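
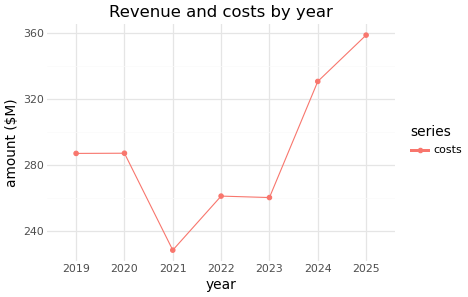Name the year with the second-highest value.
2024

Top 3: 2025 ≈ 360, 2024 ≈ 340, 2020 ≈ 280.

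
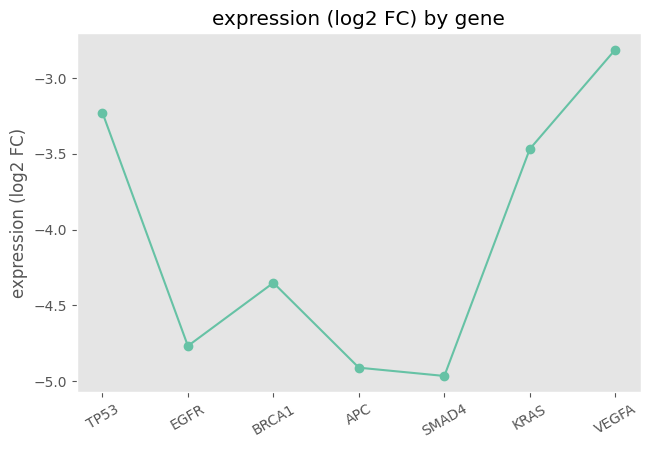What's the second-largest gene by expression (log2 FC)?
Top 3: VEGFA ≈ -2.8, TP53 ≈ -3.2, KRAS ≈ -3.4.

TP53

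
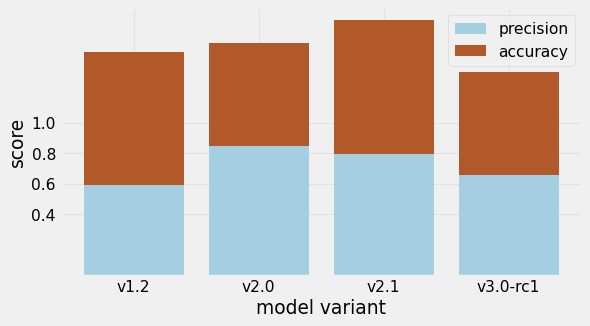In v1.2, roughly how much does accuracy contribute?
≈ 0.8

accuracy top ≈ 1.4, bottom ≈ 0.6; segment ≈ 0.8.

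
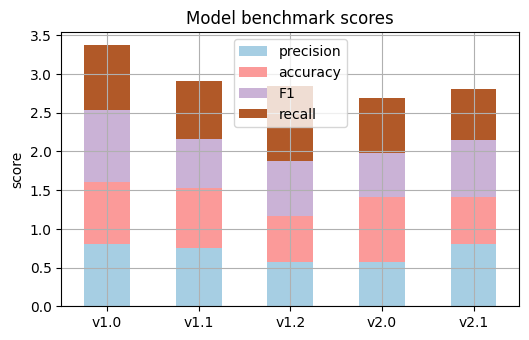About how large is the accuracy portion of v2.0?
≈ 1.0

accuracy top ≈ 1.5, bottom ≈ 0.5; segment ≈ 1.0.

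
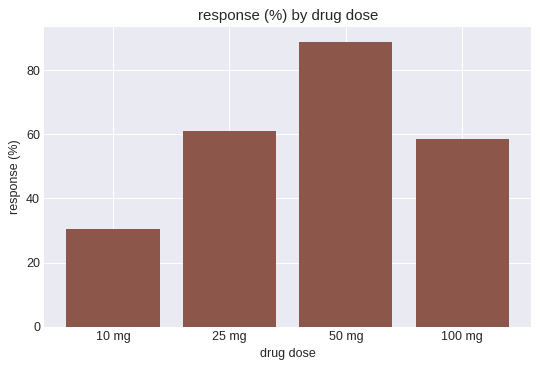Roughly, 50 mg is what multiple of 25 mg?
50 mg ≈ 90, 25 mg ≈ 60; 90/60 ≈ 1.5.

≈ 1.5×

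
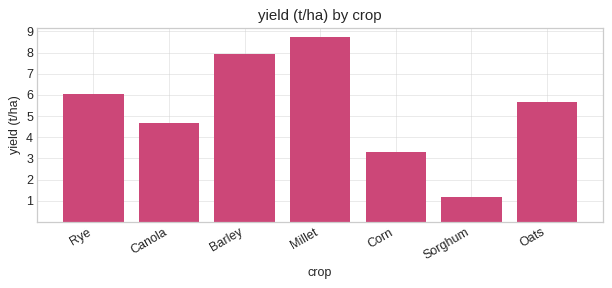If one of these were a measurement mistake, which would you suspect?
Sorghum ≈ 1; the rest sit between ≈ 3 and ≈ 9.

Sorghum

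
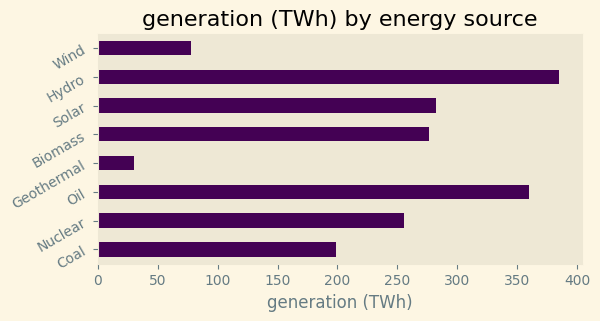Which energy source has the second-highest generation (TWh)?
Oil

Top 3: Hydro ≈ 400, Oil ≈ 350, Solar ≈ 300.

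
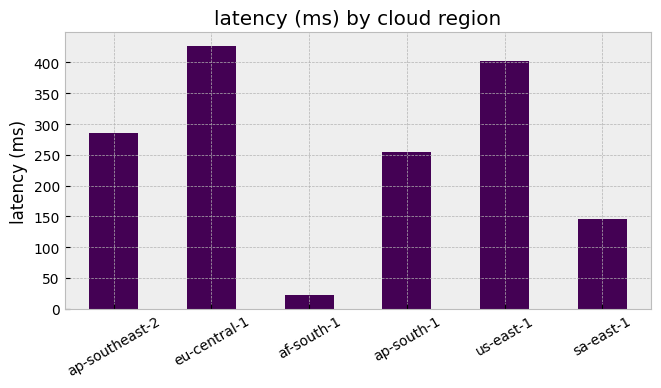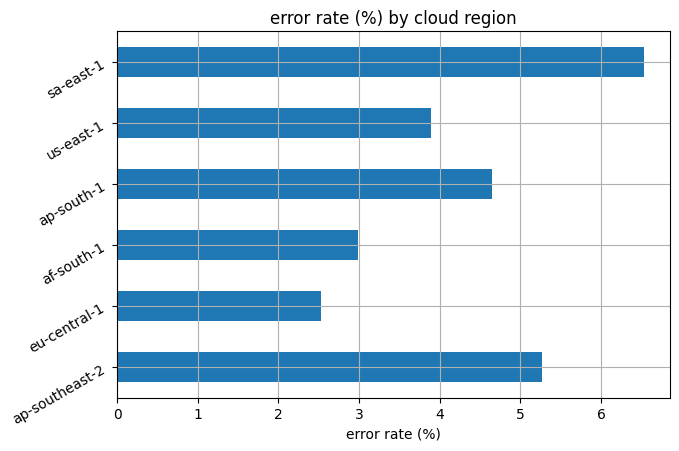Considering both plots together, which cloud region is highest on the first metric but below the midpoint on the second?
eu-central-1

Chart 2 median error rate (%) ≈ 4; below-median cloud regions: eu-central-1, af-south-1, us-east-1. Among those, eu-central-1 has the highest latency (ms) (≈ 450).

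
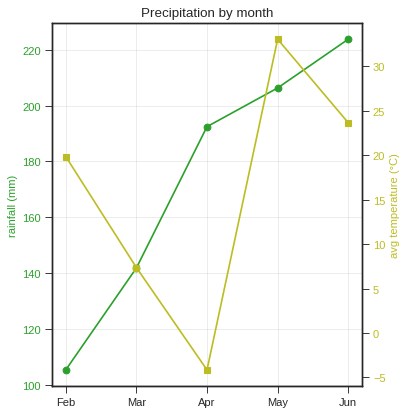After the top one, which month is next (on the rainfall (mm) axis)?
May

Top 3 (on the rainfall (mm) axis): Jun ≈ 220, May ≈ 210, Apr ≈ 190.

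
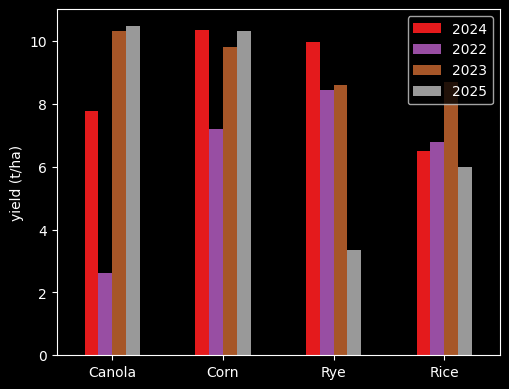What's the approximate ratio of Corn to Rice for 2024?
Corn ≈ 10, Rice ≈ 7; 10/7 ≈ 1.43.

≈ 1.43×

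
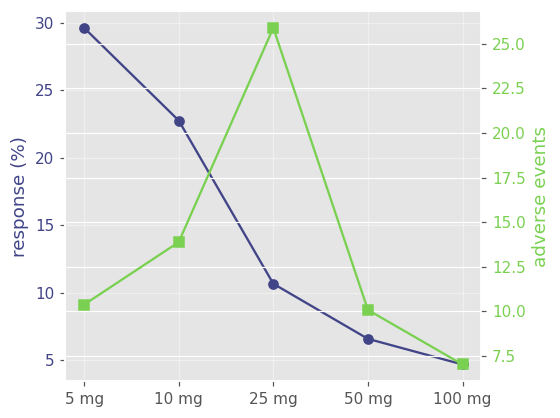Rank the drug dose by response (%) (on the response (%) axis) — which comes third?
Top 4 (on the response (%) axis): 5 mg ≈ 30, 10 mg ≈ 25, 25 mg ≈ 10, 50 mg ≈ 5.

25 mg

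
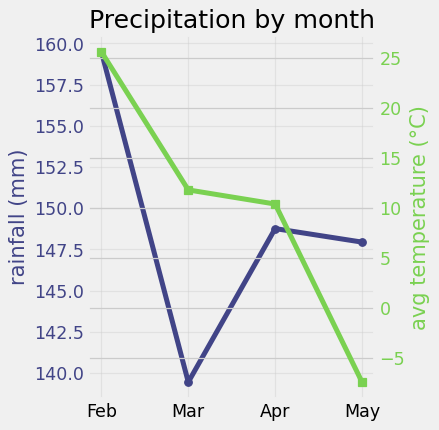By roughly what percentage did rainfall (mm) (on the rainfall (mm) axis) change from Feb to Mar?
≈ -12.5%

Feb ≈ 160, Mar ≈ 140; (140 − 160) / 160 ≈ -12.5%.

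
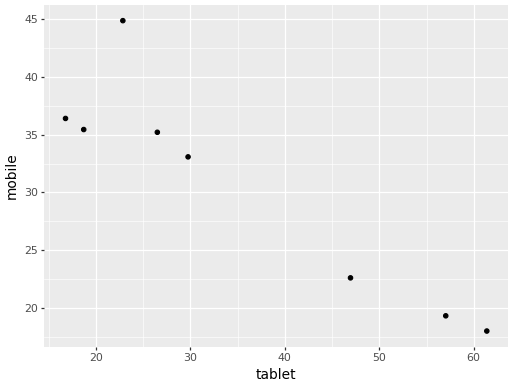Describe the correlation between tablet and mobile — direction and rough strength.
Points are negatively correlated; strong (|r| ≈ 0.9).

negative, strong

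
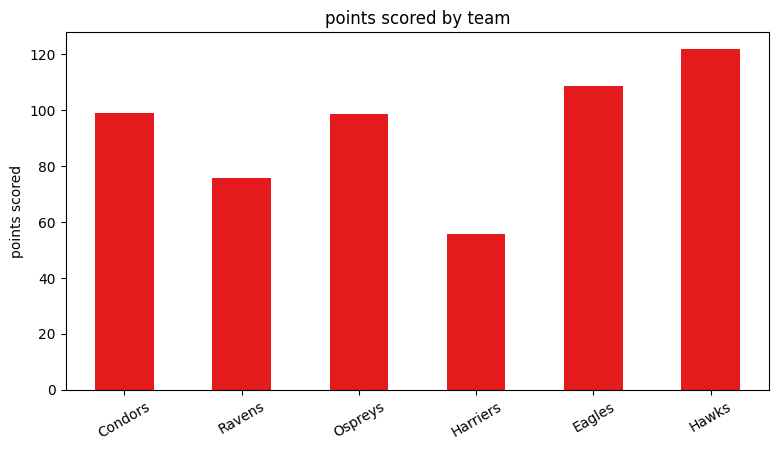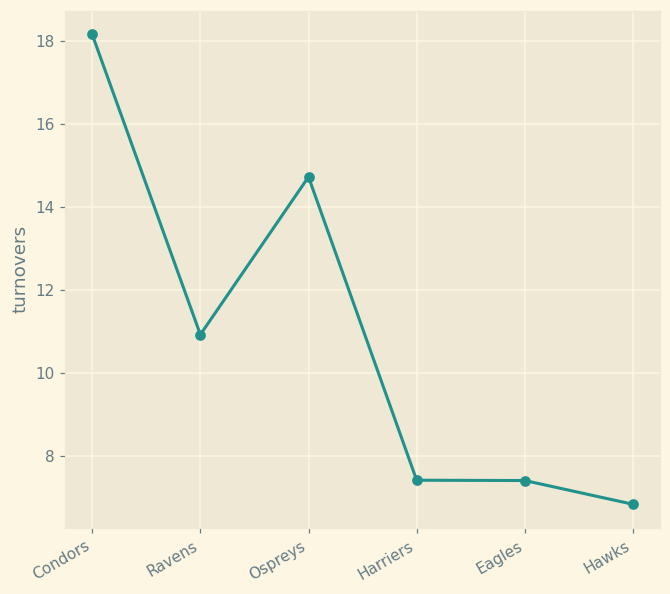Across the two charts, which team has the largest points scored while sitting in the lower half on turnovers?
Chart 2 median turnovers ≈ 10; below-median teams: Harriers, Eagles, Hawks. Among those, Hawks has the highest points scored (≈ 120).

Hawks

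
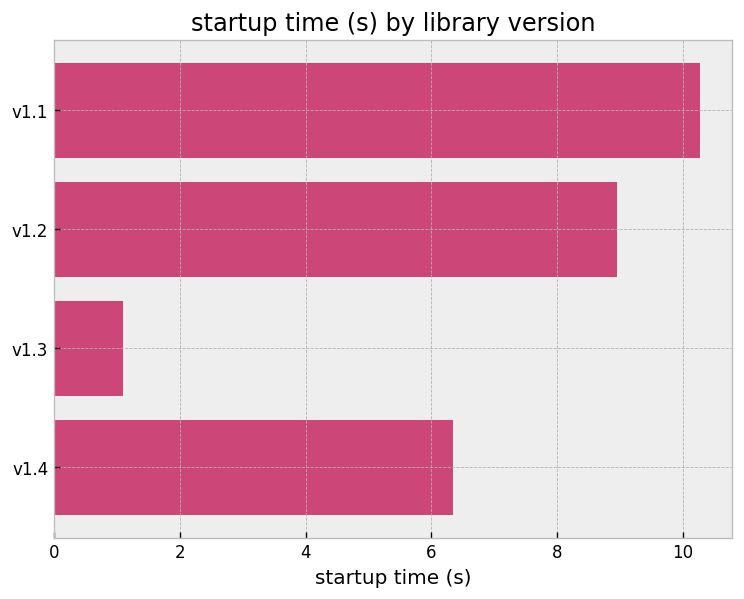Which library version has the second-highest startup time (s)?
v1.2

Top 3: v1.1 ≈ 10, v1.2 ≈ 9, v1.4 ≈ 6.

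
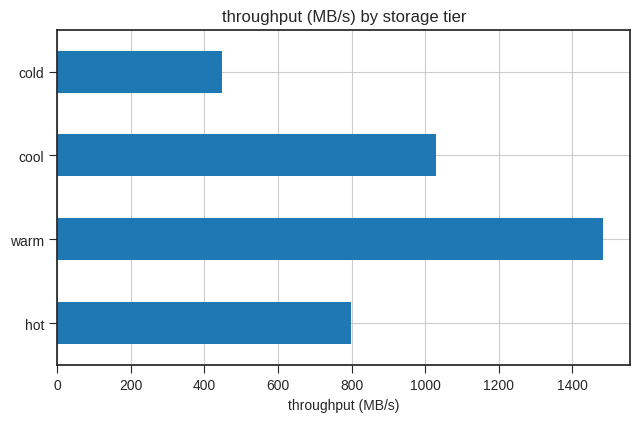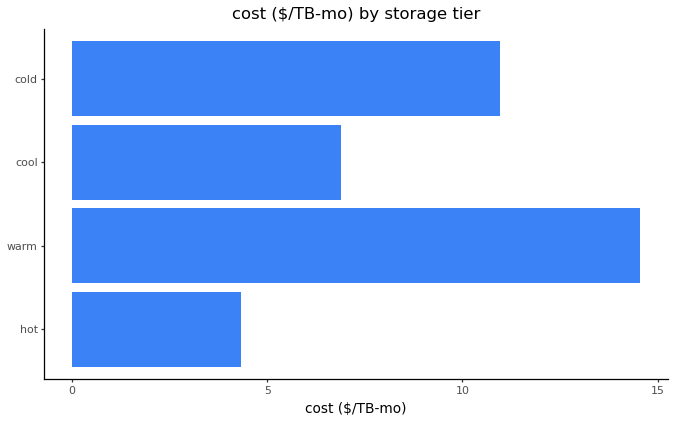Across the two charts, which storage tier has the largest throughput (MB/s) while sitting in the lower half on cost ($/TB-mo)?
Chart 2 median cost ($/TB-mo) ≈ 8; below-median storage tiers: hot, cool. Among those, cool has the highest throughput (MB/s) (≈ 1000).

cool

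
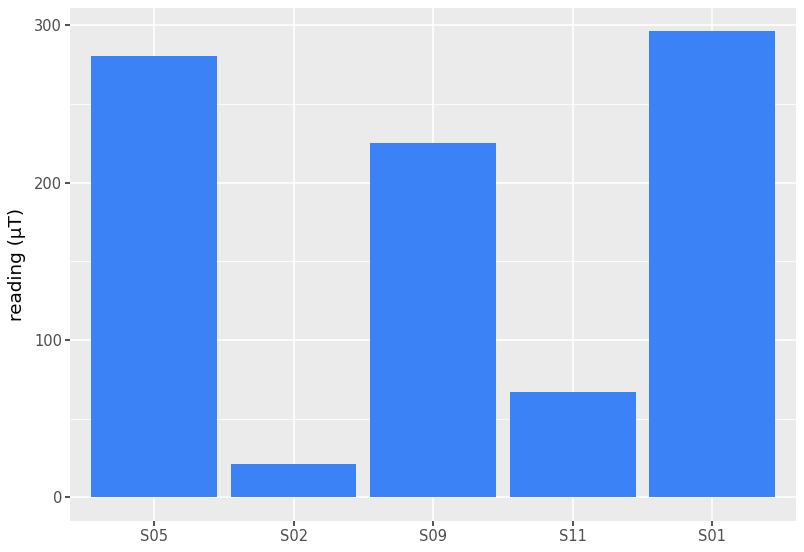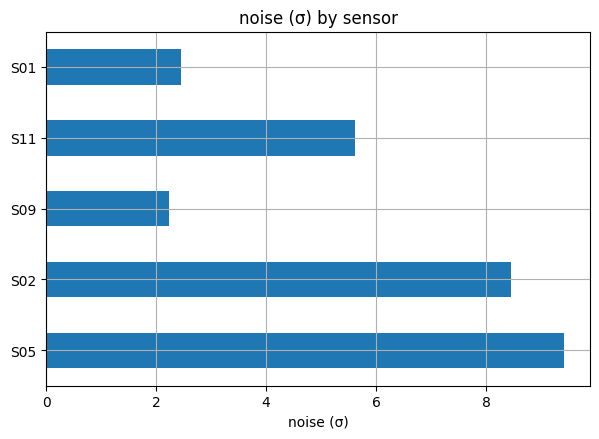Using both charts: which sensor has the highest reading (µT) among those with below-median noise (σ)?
Chart 2 median noise (σ) ≈ 6; below-median sensors: S09, S01. Among those, S01 has the highest reading (µT) (≈ 300).

S01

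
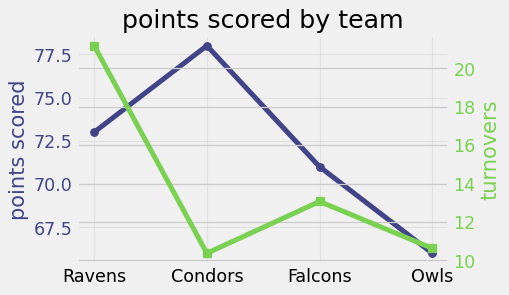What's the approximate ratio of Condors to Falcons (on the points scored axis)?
≈ 1.1×

Condors ≈ 78, Falcons ≈ 71; 78/71 ≈ 1.1.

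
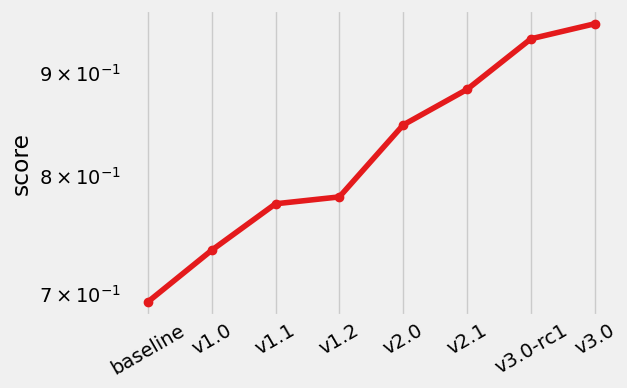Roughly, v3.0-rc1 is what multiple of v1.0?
v3.0-rc1 ≈ 0.95, v1.0 ≈ 0.75; 0.95/0.75 ≈ 1.27.

≈ 1.27×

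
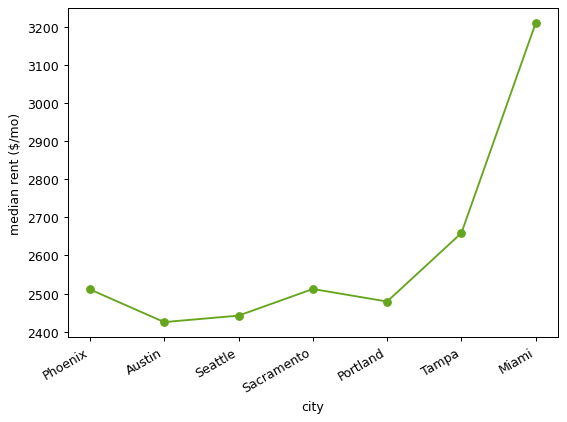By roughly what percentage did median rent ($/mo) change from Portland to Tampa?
≈ +8%

Portland ≈ 2500, Tampa ≈ 2700; (2700 − 2500) / 2500 ≈ +8%.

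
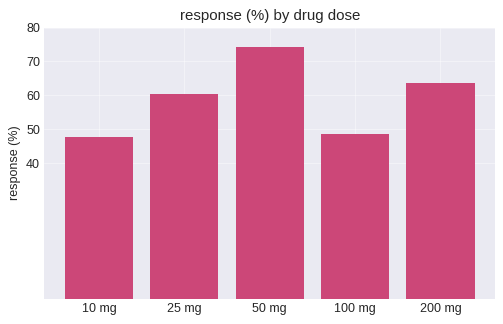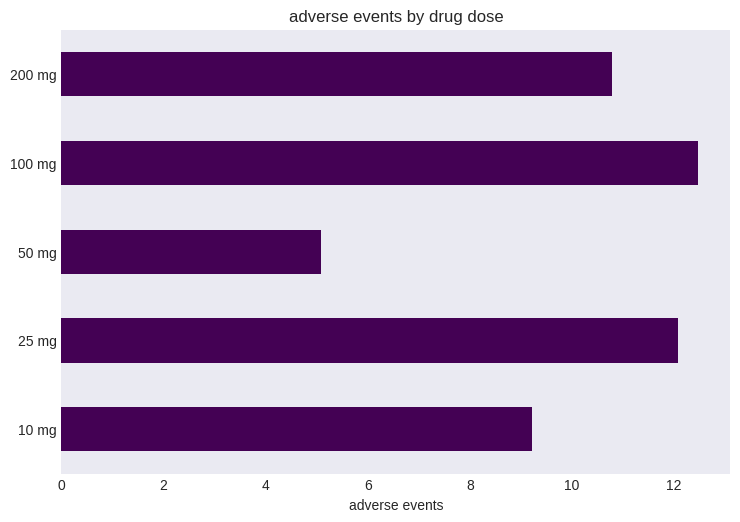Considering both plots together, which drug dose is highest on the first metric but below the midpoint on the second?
50 mg

Chart 2 median adverse events ≈ 10; below-median drug doses: 10 mg, 50 mg. Among those, 50 mg has the highest response (%) (≈ 70).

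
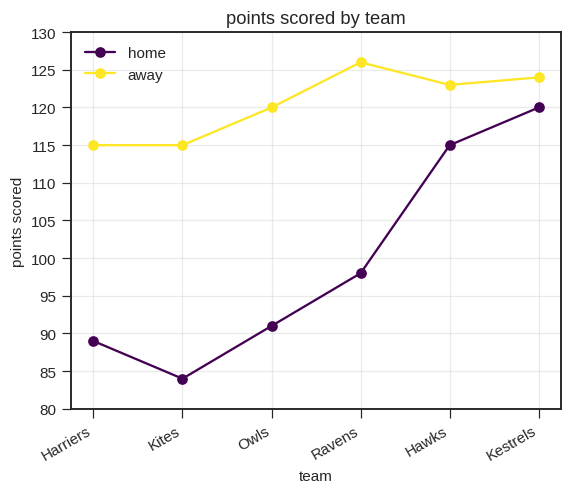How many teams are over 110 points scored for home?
Above 110: Hawks, Kestrels.

2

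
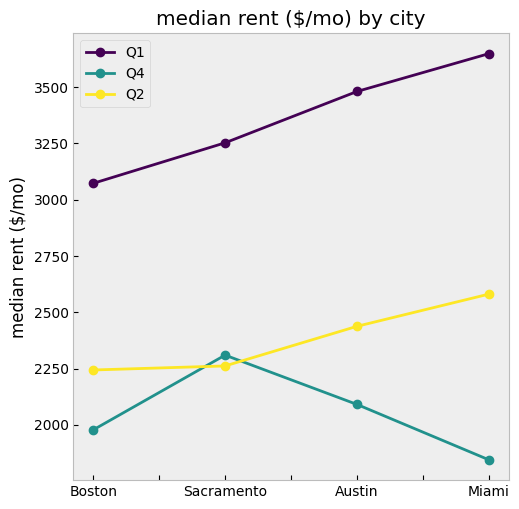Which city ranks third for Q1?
Top 4 for Q1: Miami ≈ 3600, Austin ≈ 3400, Sacramento ≈ 3200, Boston ≈ 3000.

Sacramento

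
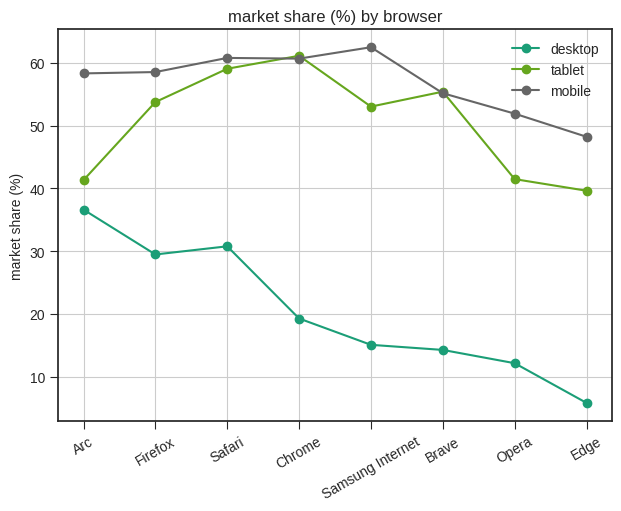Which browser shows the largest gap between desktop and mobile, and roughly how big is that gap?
Samsung Internet: desktop ≈ 15, mobile ≈ 65 → gap ≈ 50. Next-largest (Edge) is only ≈ 45.

Samsung Internet, ≈ 50 %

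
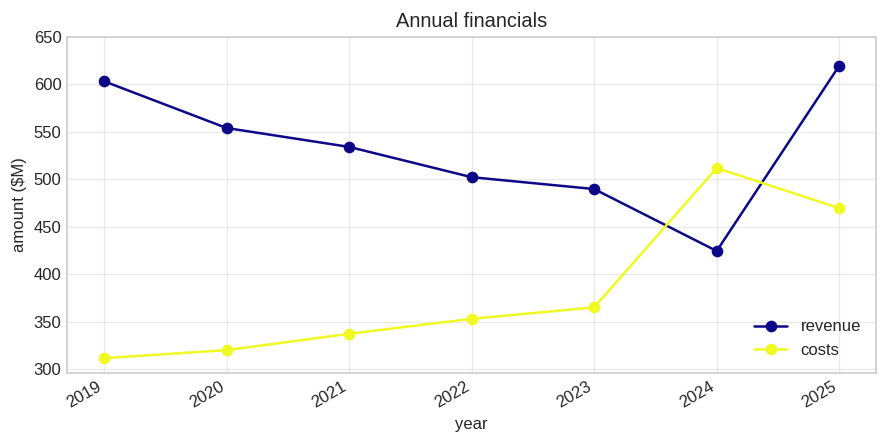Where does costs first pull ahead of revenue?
2023: costs ≈ 350 vs revenue ≈ 500 (not yet); 2024: costs ≈ 500 vs revenue ≈ 400 (first crossover).

2024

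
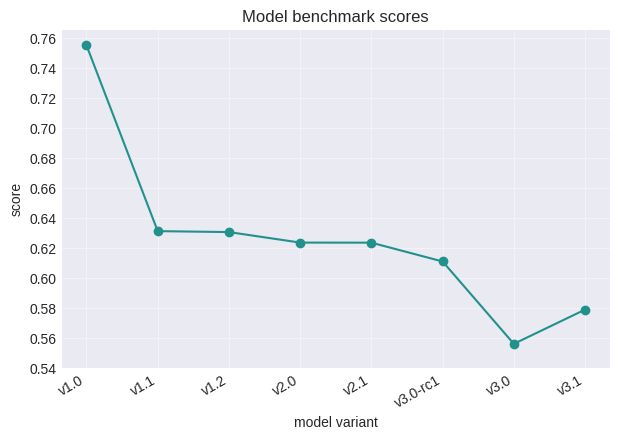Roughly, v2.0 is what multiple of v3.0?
v2.0 ≈ 0.62, v3.0 ≈ 0.56; 0.62/0.56 ≈ 1.11.

≈ 1.11×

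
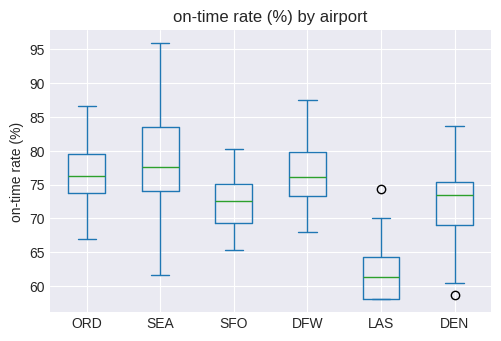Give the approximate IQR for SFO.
≈ 6

Q3 ≈ 76, Q1 ≈ 70; IQR ≈ 6.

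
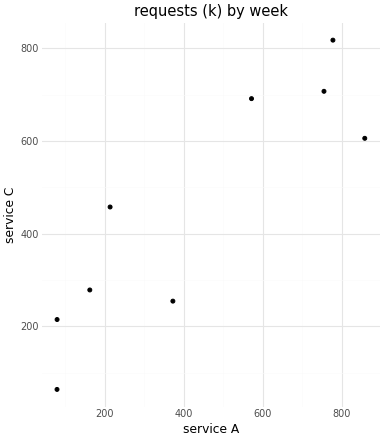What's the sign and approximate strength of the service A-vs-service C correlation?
positive, strong

Points are positively correlated; strong (|r| ≈ 0.9).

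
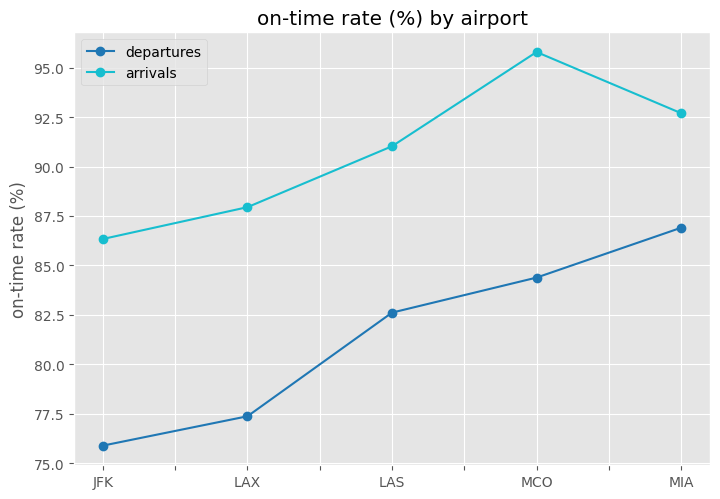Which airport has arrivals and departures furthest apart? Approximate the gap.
MCO: arrivals ≈ 96, departures ≈ 84 → gap ≈ 12. Next-largest (LAX) is only ≈ 10.

MCO, ≈ 12 %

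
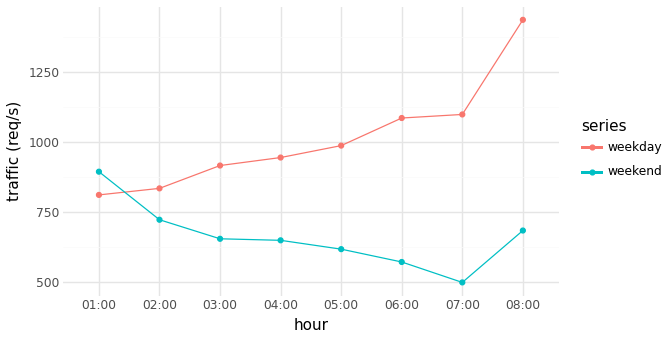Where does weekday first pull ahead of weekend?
01:00: weekday ≈ 800 vs weekend ≈ 900 (not yet); 02:00: weekday ≈ 800 vs weekend ≈ 700 (first crossover).

02:00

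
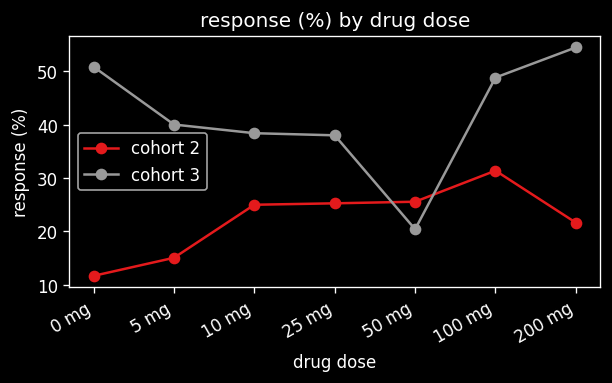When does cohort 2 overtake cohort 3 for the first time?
50 mg

25 mg: cohort 2 ≈ 25 vs cohort 3 ≈ 40 (not yet); 50 mg: cohort 2 ≈ 25 vs cohort 3 ≈ 20 (first crossover).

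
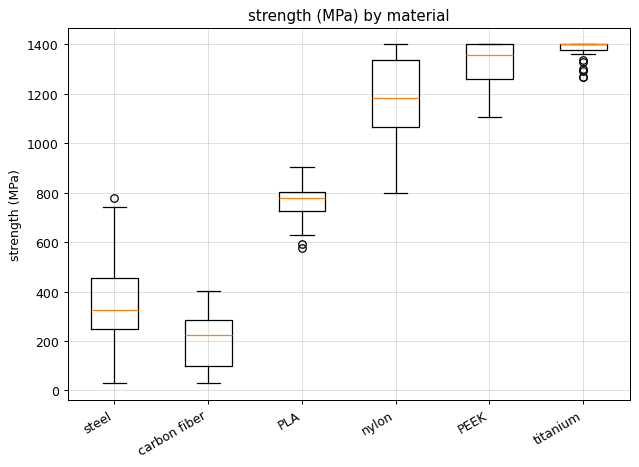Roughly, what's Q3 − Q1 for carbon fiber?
≈ 200

Q3 ≈ 200, Q1 ≈ 0; IQR ≈ 200.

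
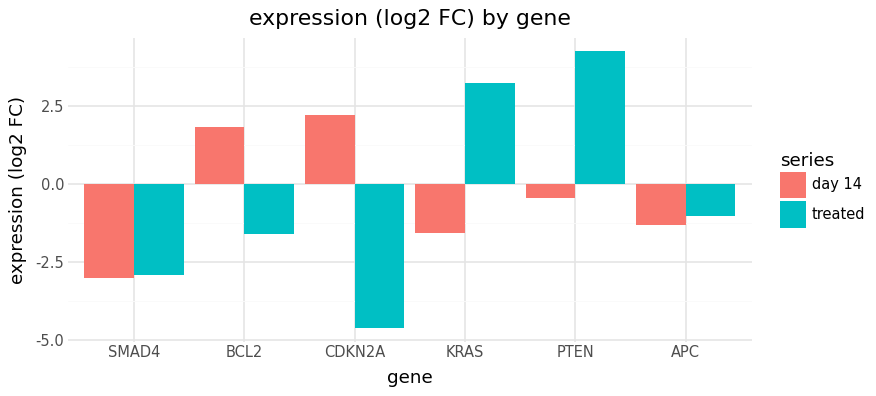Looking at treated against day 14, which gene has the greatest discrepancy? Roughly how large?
CDKN2A: treated ≈ -5, day 14 ≈ 2 → gap ≈ 7. Next-largest (KRAS) is only ≈ 5.

CDKN2A, ≈ 7 log2 FC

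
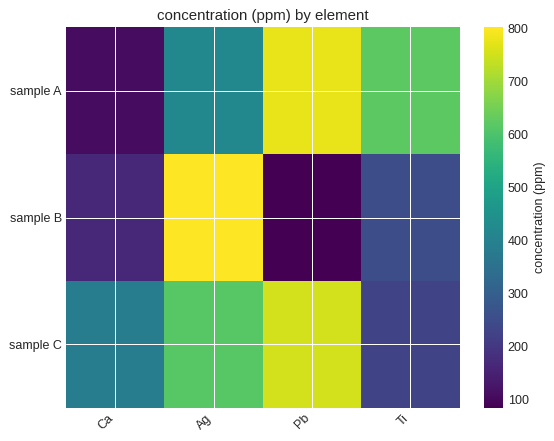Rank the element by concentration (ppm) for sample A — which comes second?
Ti

Top 3 for sample A: Pb ≈ 800, Ti ≈ 600, Ag ≈ 400.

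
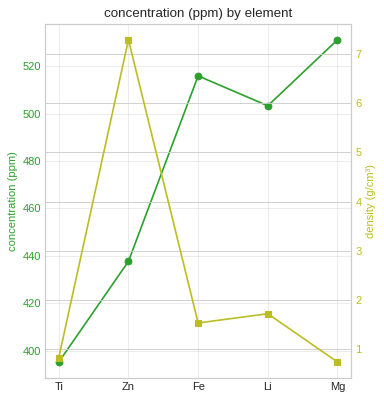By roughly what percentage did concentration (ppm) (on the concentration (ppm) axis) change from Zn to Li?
≈ +13.6%

Zn ≈ 440, Li ≈ 500; (500 − 440) / 440 ≈ +13.6%.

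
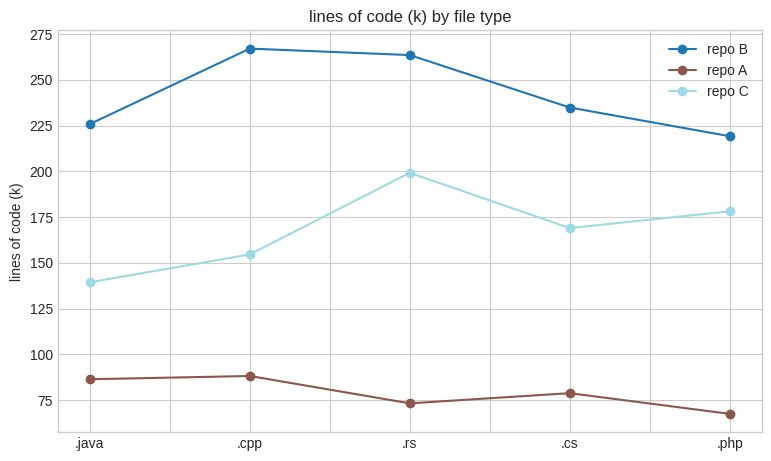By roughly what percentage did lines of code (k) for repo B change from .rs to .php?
≈ -15.4%

.rs ≈ 260, .php ≈ 220; (220 − 260) / 260 ≈ -15.4%.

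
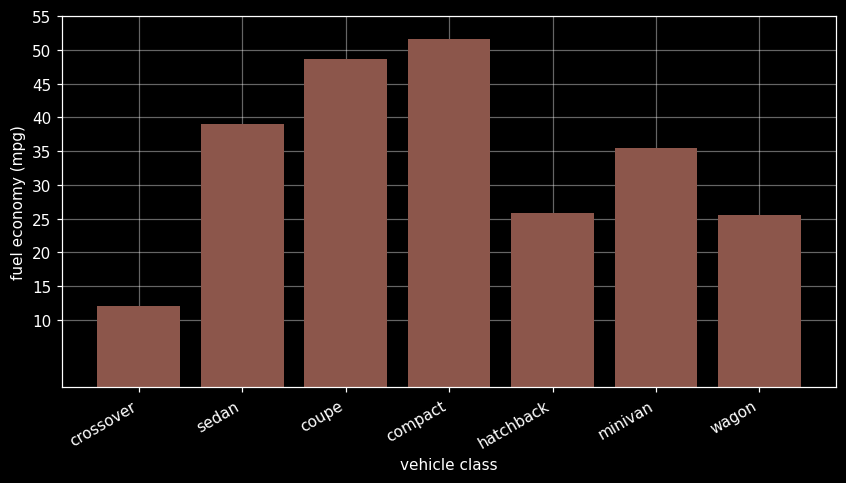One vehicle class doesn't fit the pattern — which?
crossover

crossover ≈ 10; the rest sit between ≈ 25 and ≈ 50.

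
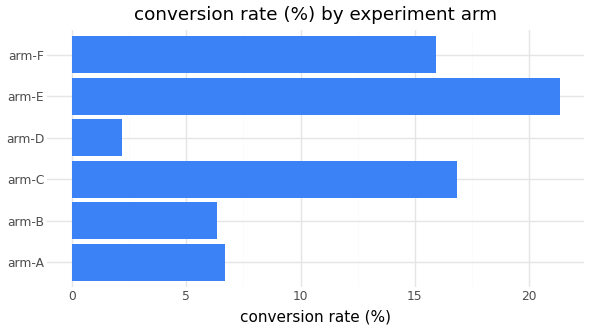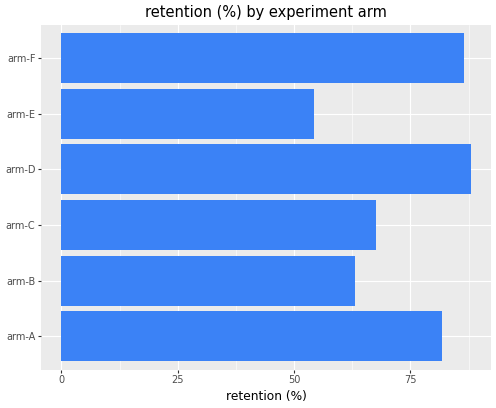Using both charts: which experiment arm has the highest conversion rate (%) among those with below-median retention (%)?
arm-E

Chart 2 median retention (%) ≈ 70; below-median experiment arms: arm-B, arm-C, arm-E. Among those, arm-E has the highest conversion rate (%) (≈ 22).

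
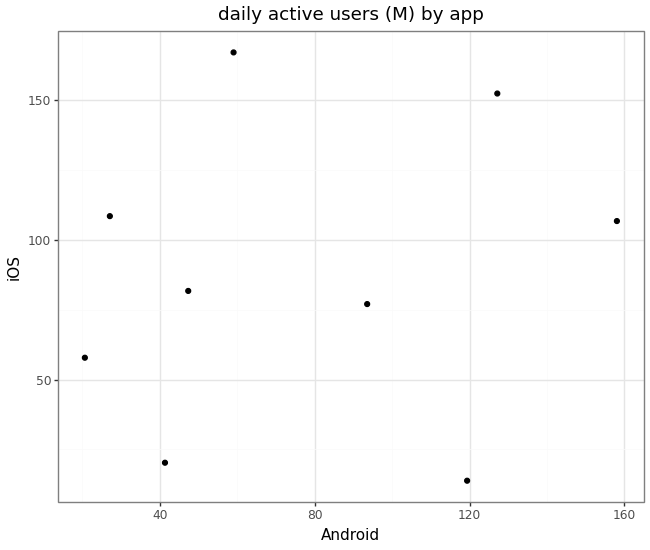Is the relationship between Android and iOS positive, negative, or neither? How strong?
Points are roughly uncorrelated; weak (|r| ≈ 0.2).

no clear correlation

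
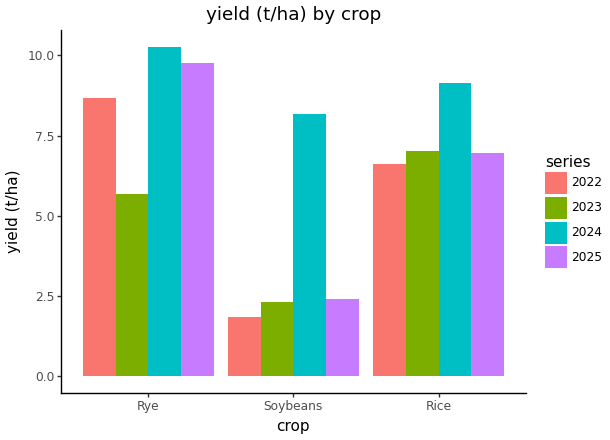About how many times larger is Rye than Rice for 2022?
≈ 1.29×

Rye ≈ 9, Rice ≈ 7; 9/7 ≈ 1.29.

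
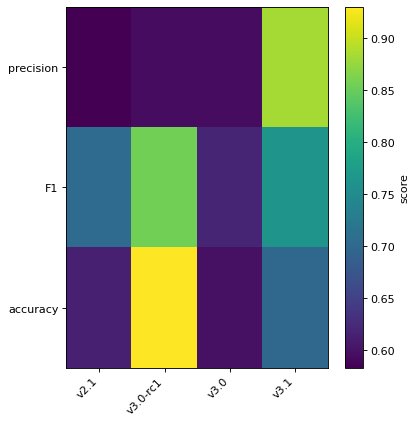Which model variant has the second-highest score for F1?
v3.1

Top 3 for F1: v3.0-rc1 ≈ 0.85, v3.1 ≈ 0.75, v2.1 ≈ 0.70.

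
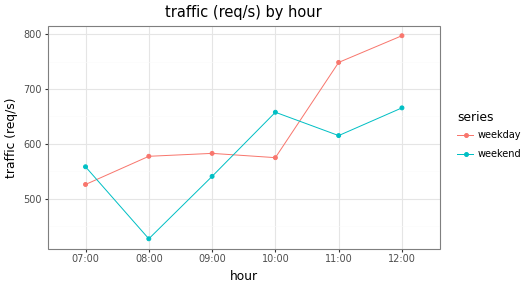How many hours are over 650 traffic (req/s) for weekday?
Above 650: 11:00, 12:00.

2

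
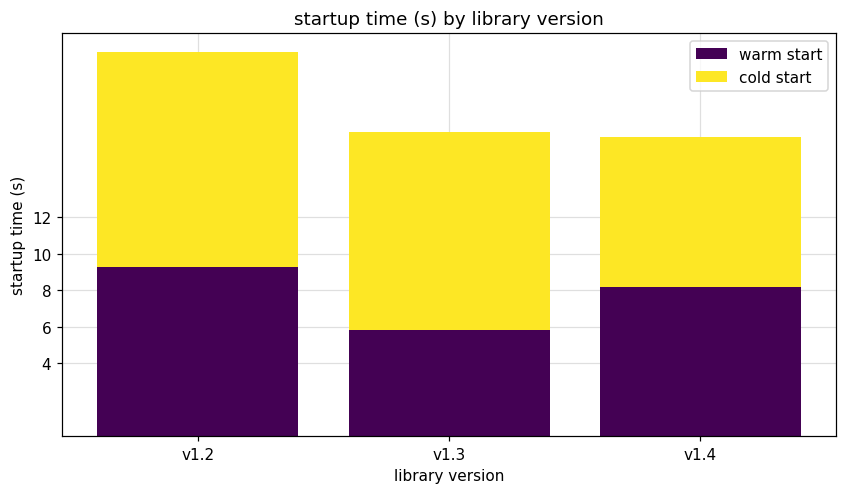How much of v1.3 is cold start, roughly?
cold start top ≈ 16, bottom ≈ 6; segment ≈ 10.

≈ 10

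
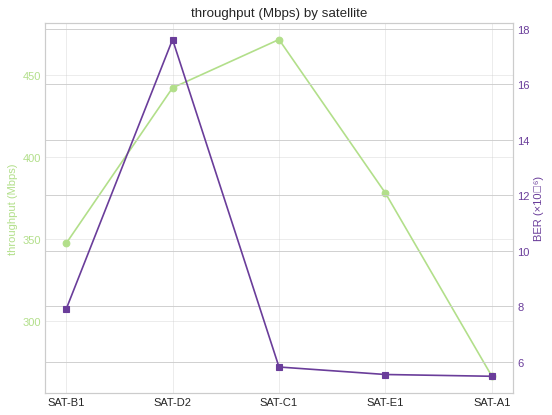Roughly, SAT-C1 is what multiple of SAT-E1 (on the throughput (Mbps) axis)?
≈ 1.26×

SAT-C1 ≈ 480, SAT-E1 ≈ 380; 480/380 ≈ 1.26.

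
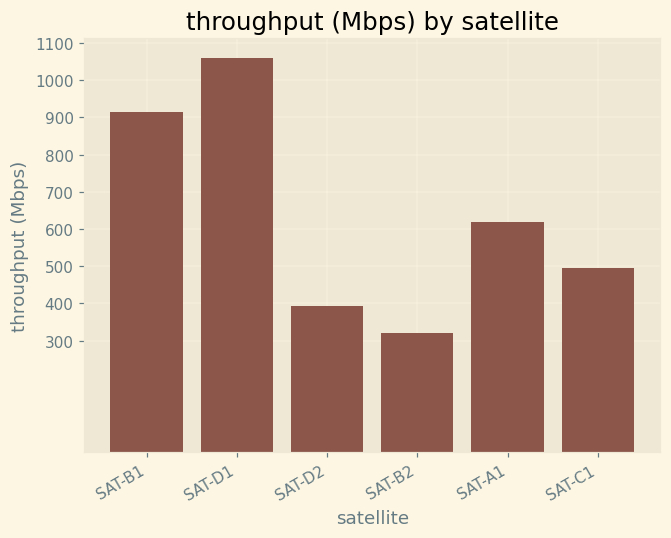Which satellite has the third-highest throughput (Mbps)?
Top 4: SAT-D1 ≈ 1100, SAT-B1 ≈ 900, SAT-A1 ≈ 600, SAT-C1 ≈ 500.

SAT-A1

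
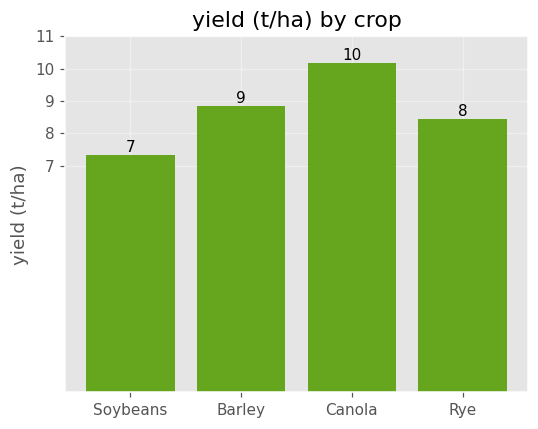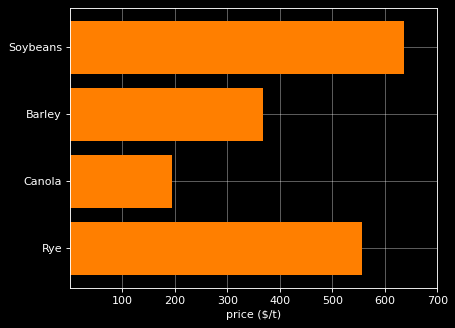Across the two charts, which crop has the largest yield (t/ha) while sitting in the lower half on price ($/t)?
Chart 2 median price ($/t) ≈ 500; below-median crops: Barley, Canola. Among those, Canola has the highest yield (t/ha) (≈ 10).

Canola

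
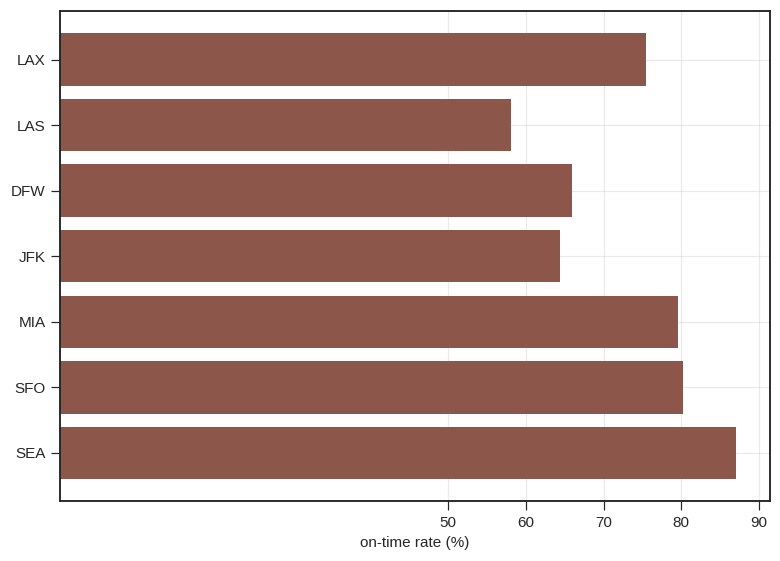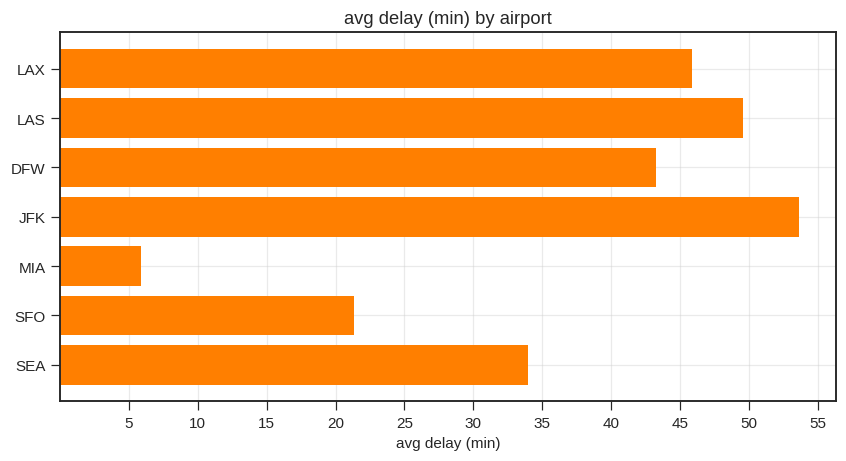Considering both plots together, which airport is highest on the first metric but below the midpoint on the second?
Chart 2 median avg delay (min) ≈ 45; below-median airports: MIA, SFO, SEA. Among those, SEA has the highest on-time rate (%) (≈ 90).

SEA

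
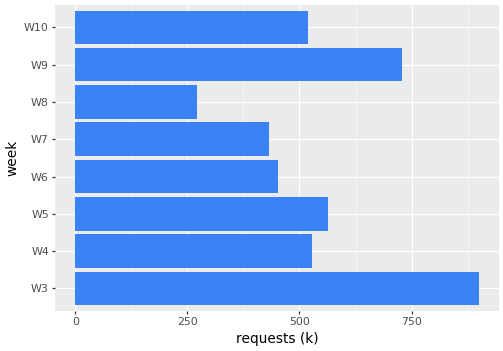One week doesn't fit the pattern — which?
W3 ≈ 900; the rest sit between ≈ 300 and ≈ 700.

W3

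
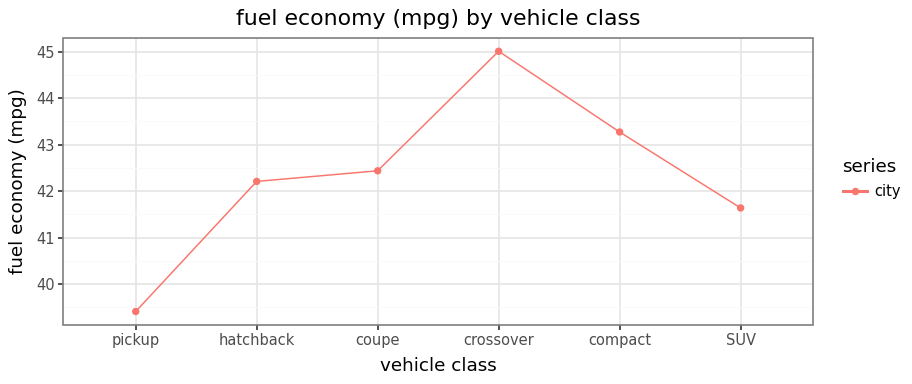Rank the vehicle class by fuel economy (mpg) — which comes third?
coupe

Top 4: crossover ≈ 45.0, compact ≈ 43.5, coupe ≈ 42.5, hatchback ≈ 42.0.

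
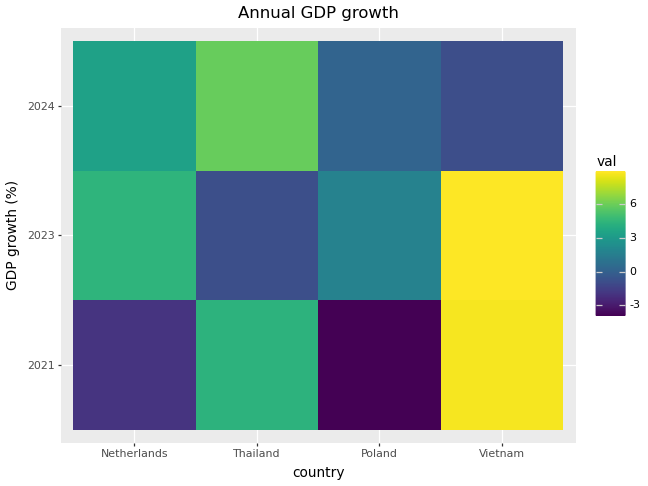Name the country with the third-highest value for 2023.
Top 4 for 2023: Vietnam ≈ 8, Netherlands ≈ 4, Poland ≈ 2, Thailand ≈ 0.

Poland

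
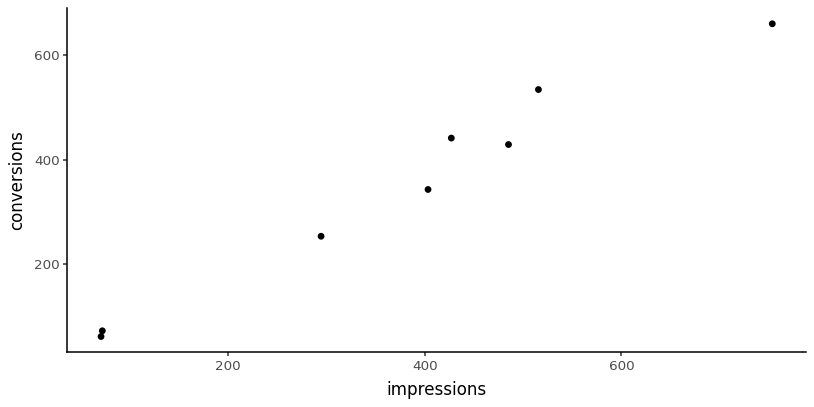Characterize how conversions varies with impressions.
Points are positively correlated; strong (|r| ≈ 1.0).

positive, strong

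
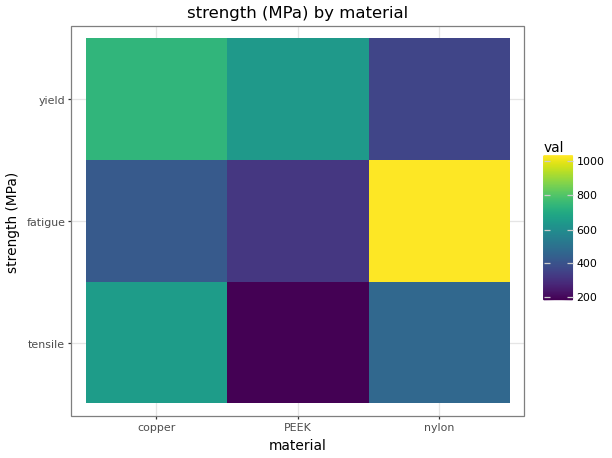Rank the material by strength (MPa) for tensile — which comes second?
nylon

Top 3 for tensile: copper ≈ 600, nylon ≈ 500, PEEK ≈ 200.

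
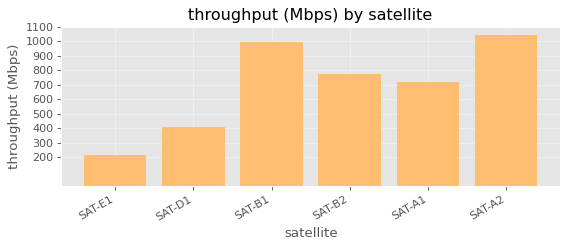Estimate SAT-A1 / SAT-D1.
≈ 1.75×

SAT-A1 ≈ 700, SAT-D1 ≈ 400; 700/400 ≈ 1.75.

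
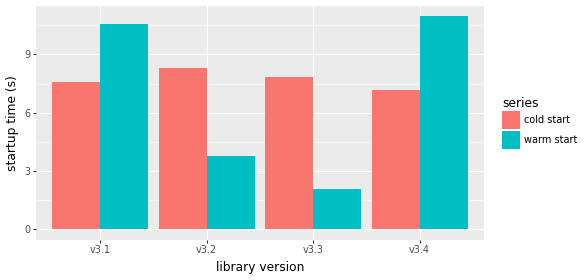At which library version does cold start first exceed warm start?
v3.2

v3.1: cold start ≈ 8 vs warm start ≈ 11 (not yet); v3.2: cold start ≈ 8 vs warm start ≈ 4 (first crossover).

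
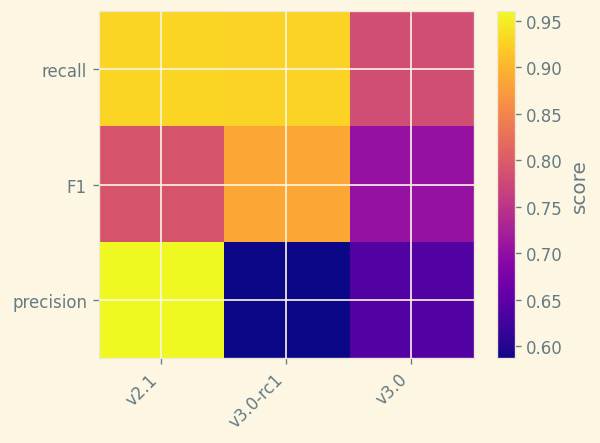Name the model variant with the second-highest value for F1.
Top 3 for F1: v3.0-rc1 ≈ 0.90, v2.1 ≈ 0.80, v3.0 ≈ 0.70.

v2.1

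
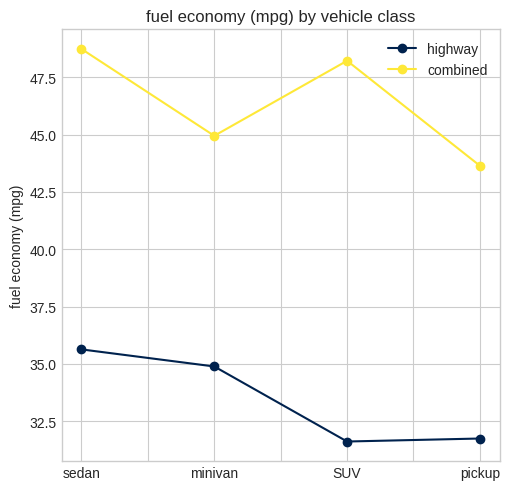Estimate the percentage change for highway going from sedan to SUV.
sedan ≈ 36, SUV ≈ 32; (32 − 36) / 36 ≈ -11.1%.

≈ -11.1%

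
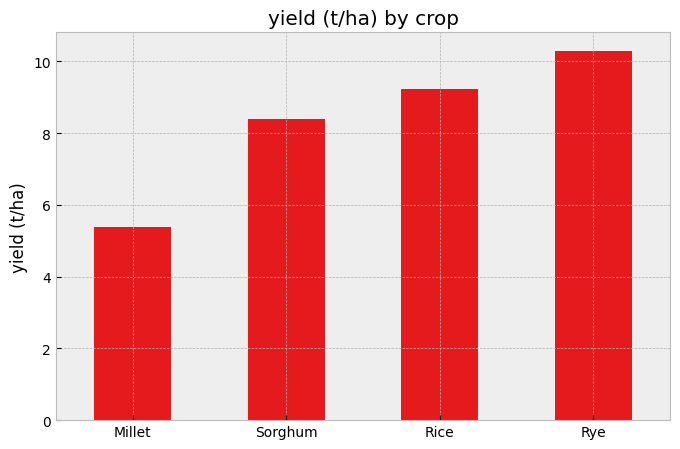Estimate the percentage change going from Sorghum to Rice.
≈ +12.5%

Sorghum ≈ 8, Rice ≈ 9; (9 − 8) / 8 ≈ +12.5%.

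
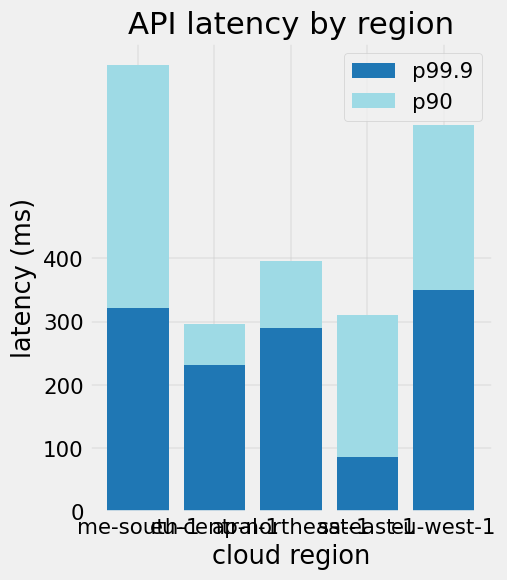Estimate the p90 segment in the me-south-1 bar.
p90 top ≈ 700, bottom ≈ 300; segment ≈ 400.

≈ 400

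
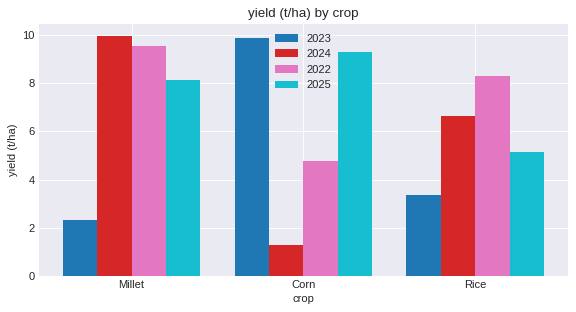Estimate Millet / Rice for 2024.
Millet ≈ 10, Rice ≈ 7; 10/7 ≈ 1.43.

≈ 1.43×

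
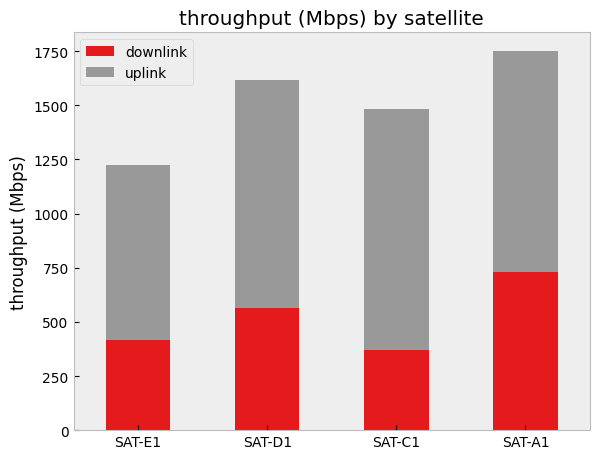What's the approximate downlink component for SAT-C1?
≈ 400

downlink top ≈ 400, bottom ≈ 0; segment ≈ 400.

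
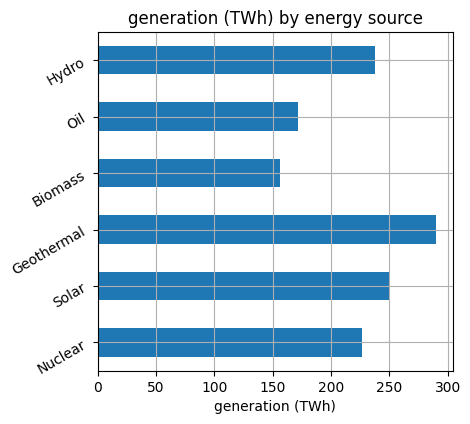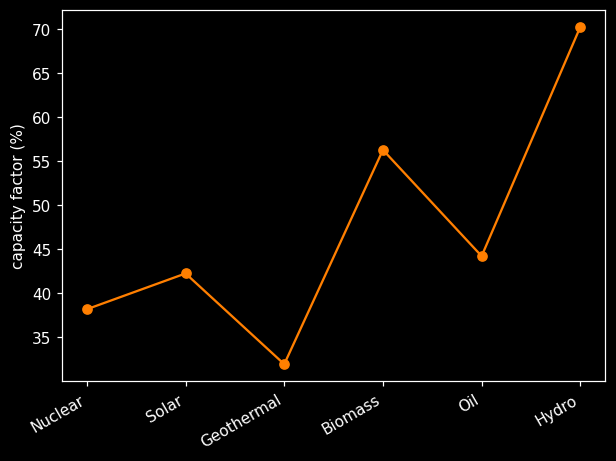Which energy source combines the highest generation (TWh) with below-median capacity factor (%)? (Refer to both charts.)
Chart 2 median capacity factor (%) ≈ 40; below-median energy sources: Nuclear, Solar, Geothermal. Among those, Geothermal has the highest generation (TWh) (≈ 300).

Geothermal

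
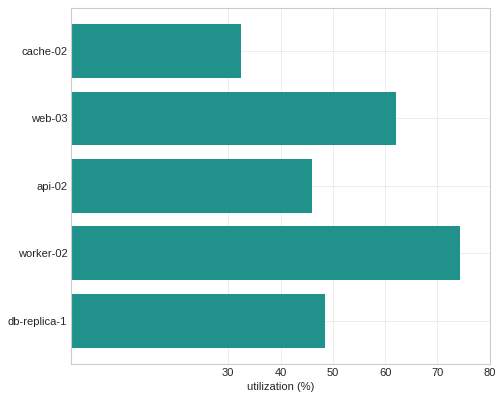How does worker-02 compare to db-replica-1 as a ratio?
worker-02 ≈ 70, db-replica-1 ≈ 50; 70/50 ≈ 1.4.

≈ 1.4×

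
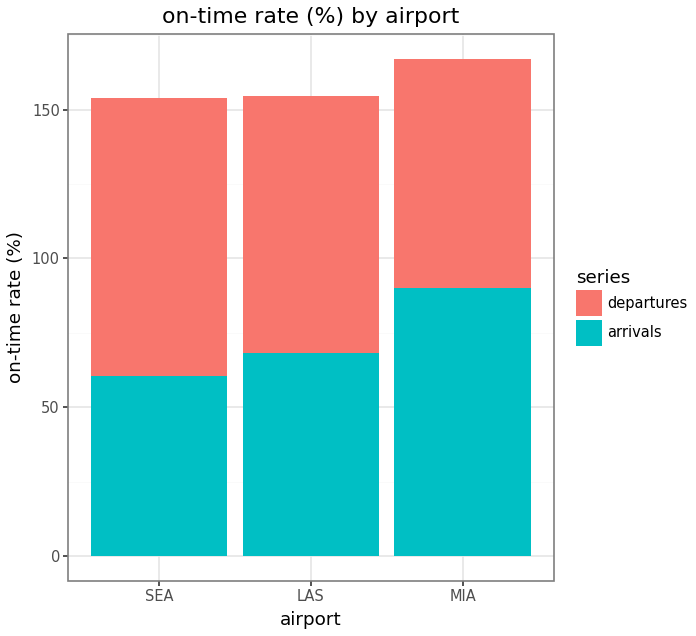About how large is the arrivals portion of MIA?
≈ 100

arrivals top ≈ 100, bottom ≈ 0; segment ≈ 100.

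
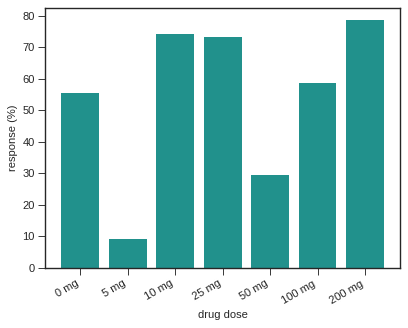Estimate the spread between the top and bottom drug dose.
Max 200 mg ≈ 80, min 5 mg ≈ 10; range ≈ 70.

≈ 70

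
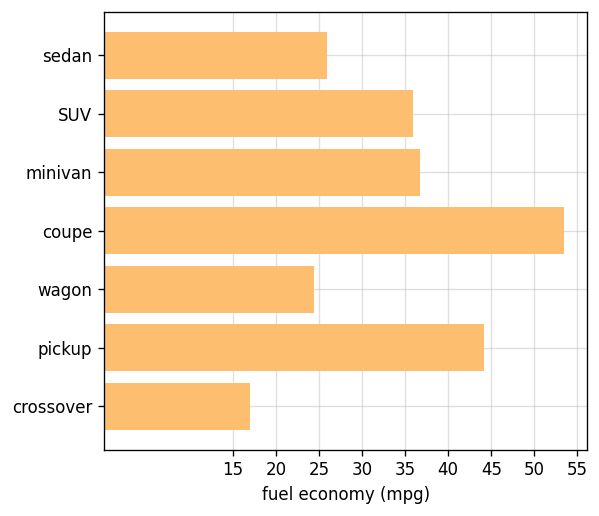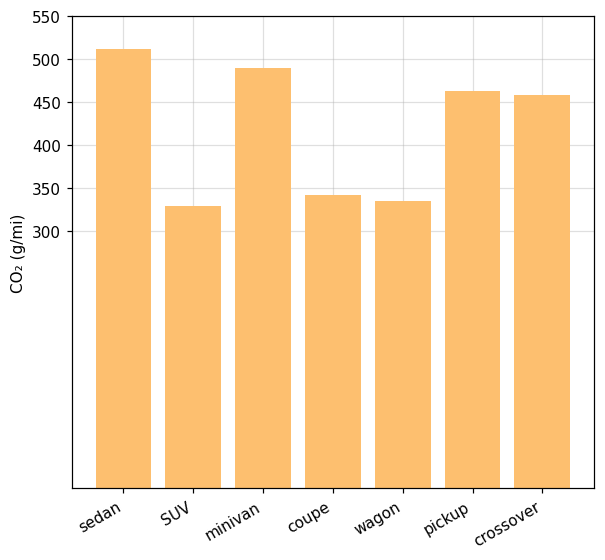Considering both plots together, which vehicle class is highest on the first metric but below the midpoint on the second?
coupe

Chart 2 median CO₂ (g/mi) ≈ 450; below-median vehicle classes: SUV, coupe, wagon. Among those, coupe has the highest fuel economy (mpg) (≈ 55).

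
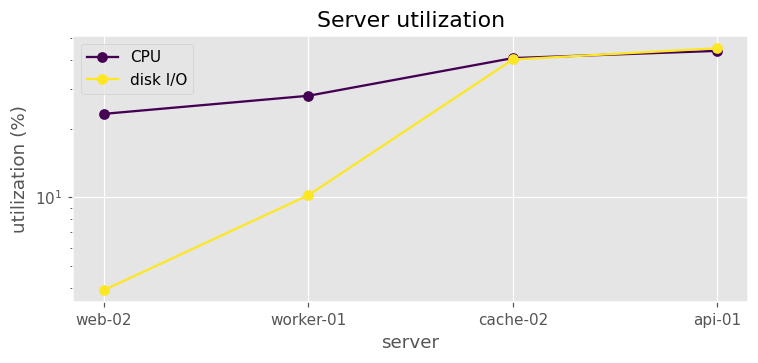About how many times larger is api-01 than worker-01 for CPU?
≈ 1.5×

api-01 ≈ 45, worker-01 ≈ 30; 45/30 ≈ 1.5.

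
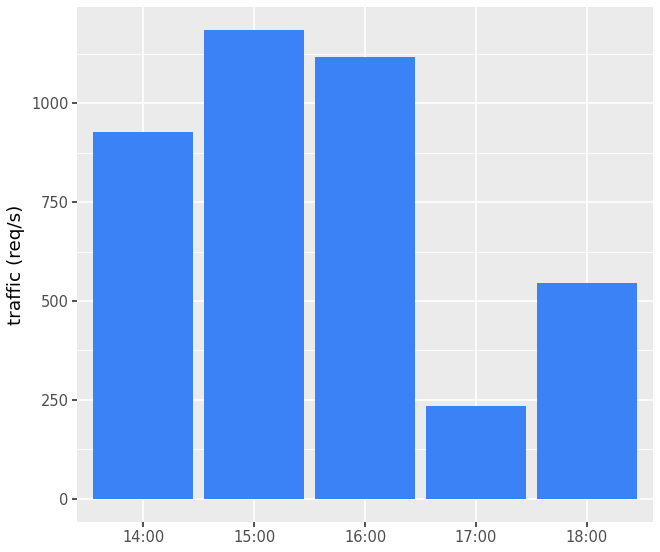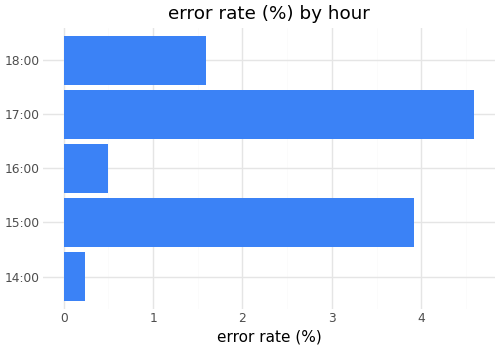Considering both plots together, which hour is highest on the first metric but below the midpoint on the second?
Chart 2 median error rate (%) ≈ 1.5; below-median hours: 14:00, 16:00. Among those, 16:00 has the highest traffic (req/s) (≈ 1200).

16:00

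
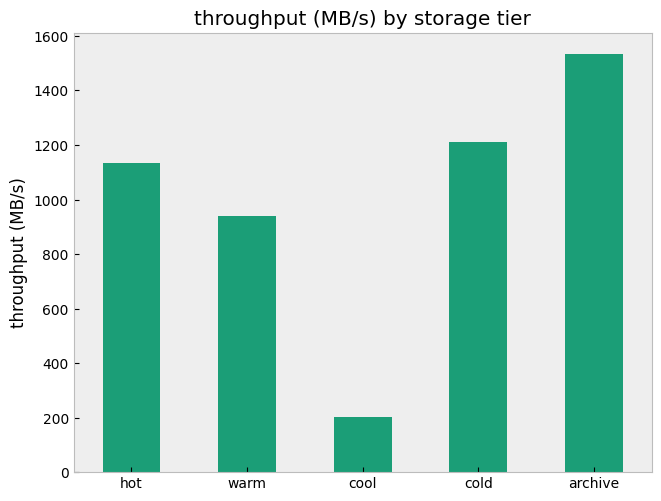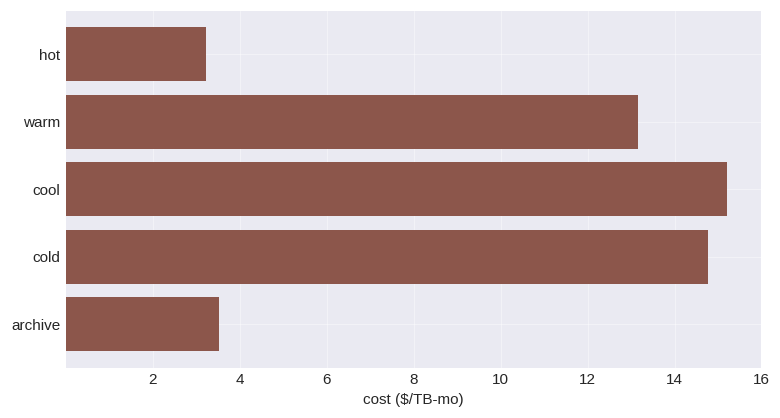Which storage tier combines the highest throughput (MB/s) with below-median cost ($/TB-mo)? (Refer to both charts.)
Chart 2 median cost ($/TB-mo) ≈ 14; below-median storage tiers: hot, archive. Among those, archive has the highest throughput (MB/s) (≈ 1600).

archive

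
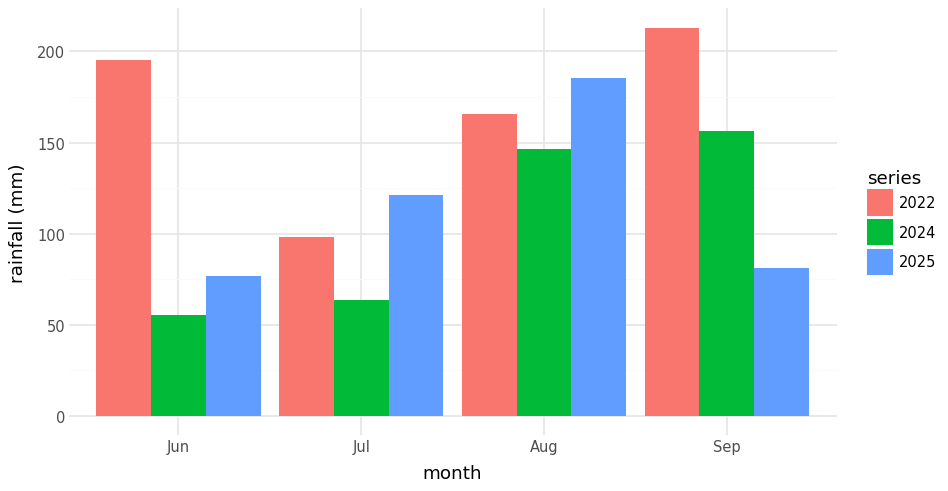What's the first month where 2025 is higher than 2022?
Jun: 2025 ≈ 80 vs 2022 ≈ 200 (not yet); Jul: 2025 ≈ 120 vs 2022 ≈ 100 (first crossover).

Jul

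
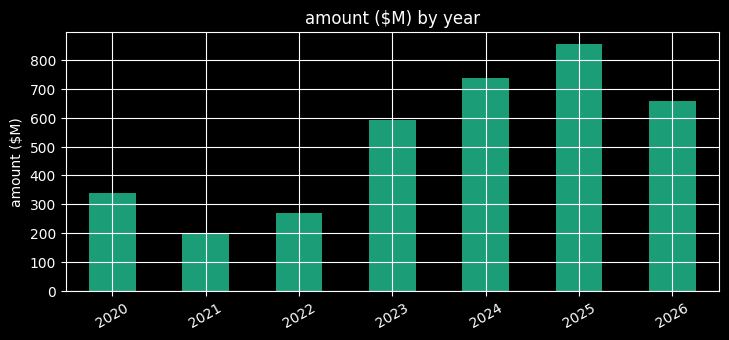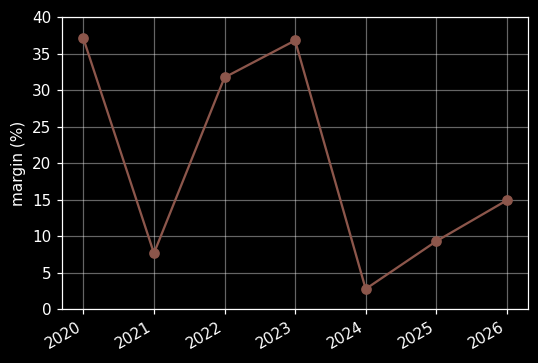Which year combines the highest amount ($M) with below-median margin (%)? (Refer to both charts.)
2025

Chart 2 median margin (%) ≈ 15; below-median years: 2021, 2024, 2025. Among those, 2025 has the highest amount ($M) (≈ 900).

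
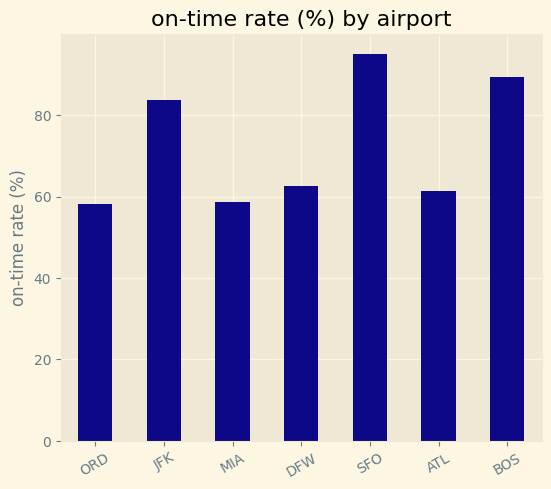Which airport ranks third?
Top 4: SFO ≈ 100, BOS ≈ 90, JFK ≈ 80, DFW ≈ 60.

JFK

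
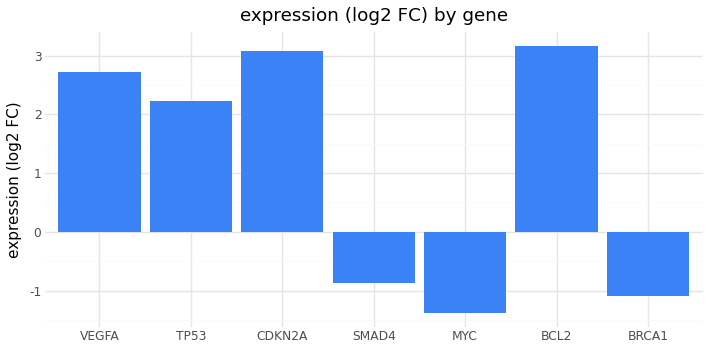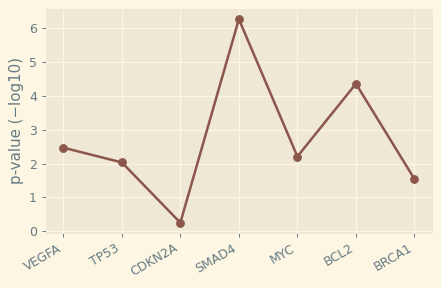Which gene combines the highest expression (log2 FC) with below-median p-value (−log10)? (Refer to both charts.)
Chart 2 median p-value (−log10) ≈ 2; below-median genes: TP53, CDKN2A, BRCA1. Among those, CDKN2A has the highest expression (log2 FC) (≈ 3).

CDKN2A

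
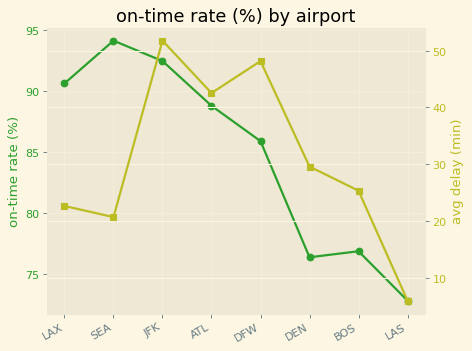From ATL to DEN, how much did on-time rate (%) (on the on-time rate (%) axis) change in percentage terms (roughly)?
ATL ≈ 88, DEN ≈ 76; (76 − 88) / 88 ≈ -13.6%.

≈ -13.6%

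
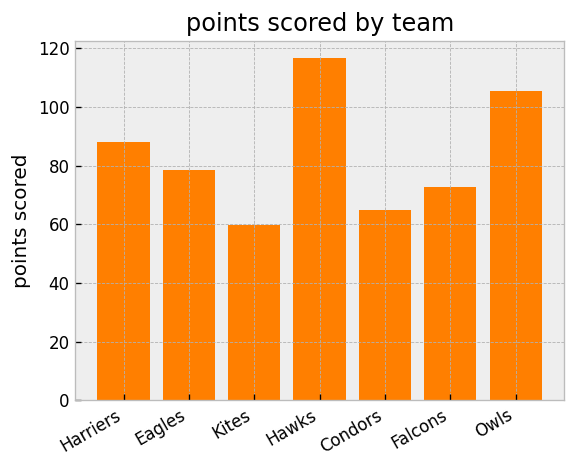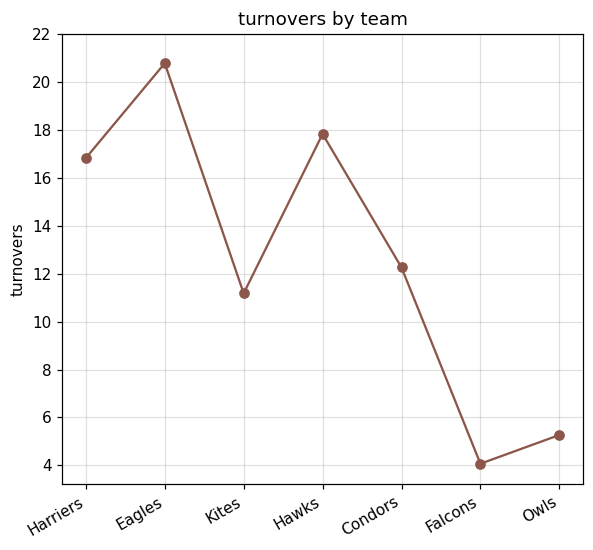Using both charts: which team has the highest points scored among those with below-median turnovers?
Chart 2 median turnovers ≈ 12; below-median teams: Kites, Falcons, Owls. Among those, Owls has the highest points scored (≈ 100).

Owls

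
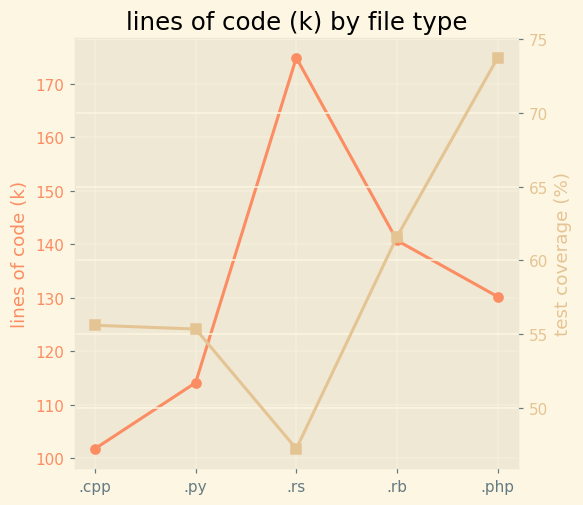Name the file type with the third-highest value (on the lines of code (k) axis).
Top 4 (on the lines of code (k) axis): .rs ≈ 170, .rb ≈ 140, .php ≈ 130, .py ≈ 110.

.php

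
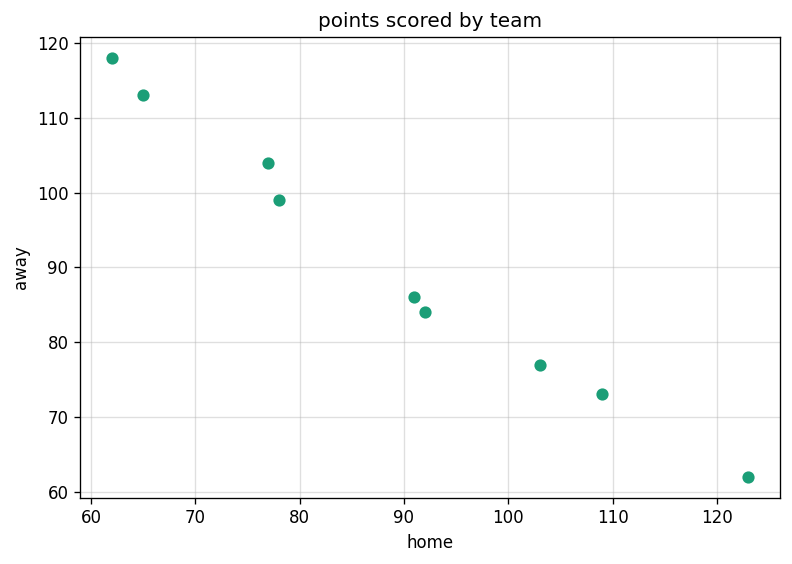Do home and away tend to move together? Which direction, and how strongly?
Points are negatively correlated; strong (|r| ≈ 1.0).

negative, strong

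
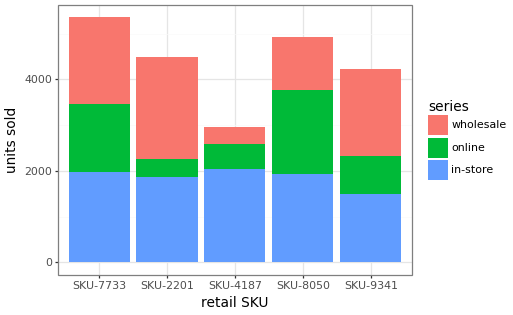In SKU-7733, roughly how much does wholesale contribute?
≈ 2000

wholesale top ≈ 5500, bottom ≈ 3500; segment ≈ 2000.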